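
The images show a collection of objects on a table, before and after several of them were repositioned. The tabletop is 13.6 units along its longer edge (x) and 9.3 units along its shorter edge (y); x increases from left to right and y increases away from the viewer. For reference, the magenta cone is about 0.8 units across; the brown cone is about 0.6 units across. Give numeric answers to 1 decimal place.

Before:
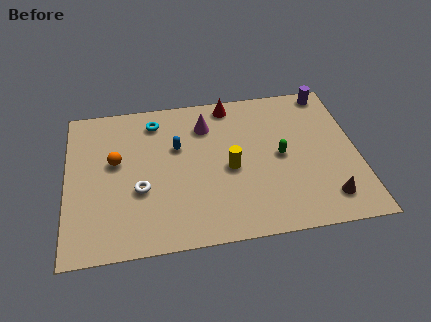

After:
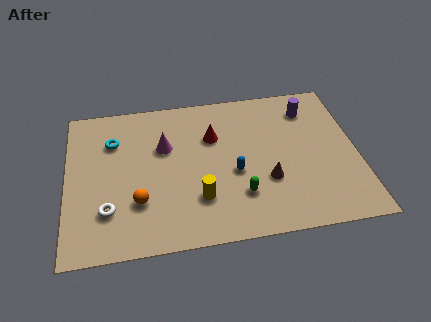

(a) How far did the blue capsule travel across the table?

3.3

From (5.2, 5.9) to (7.8, 3.9), the blue capsule covered √(2.6² + 2.0²) ≈ 3.3 units.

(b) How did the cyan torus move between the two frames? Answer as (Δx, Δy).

(-2.0, -1.0)

From the two frames, the cyan torus sits at roughly (4.2, 7.7) before and (2.2, 6.7) after.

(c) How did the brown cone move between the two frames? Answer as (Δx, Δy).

(-2.7, 1.5)

From the two frames, the brown cone sits at roughly (12.0, 1.7) before and (9.3, 3.2) after.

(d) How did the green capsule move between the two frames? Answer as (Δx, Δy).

(-2.0, -2.1)

From the two frames, the green capsule sits at roughly (10.0, 4.6) before and (8.0, 2.5) after.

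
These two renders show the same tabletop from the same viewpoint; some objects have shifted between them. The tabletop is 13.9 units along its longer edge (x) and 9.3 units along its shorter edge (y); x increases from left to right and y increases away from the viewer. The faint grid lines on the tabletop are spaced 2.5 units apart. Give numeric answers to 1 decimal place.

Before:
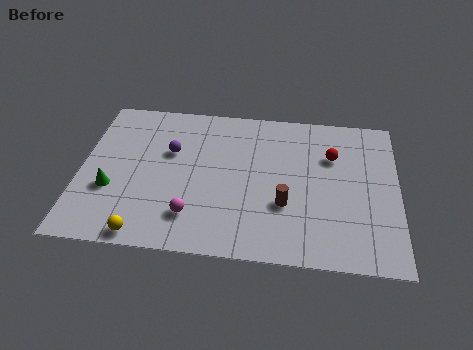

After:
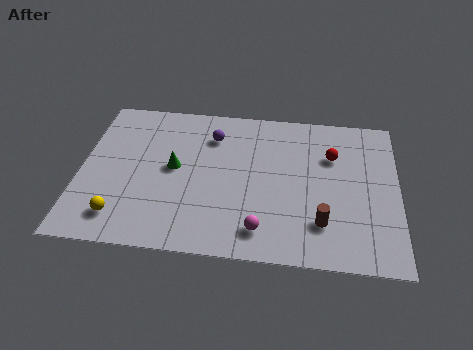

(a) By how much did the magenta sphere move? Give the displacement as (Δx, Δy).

(3.0, -0.5)

The magenta sphere started near (5.0, 2.1) and ended near (8.0, 1.6).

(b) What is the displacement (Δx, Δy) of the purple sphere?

(1.8, 1.2)

From the two frames, the purple sphere sits at roughly (3.9, 5.9) before and (5.7, 7.1) after.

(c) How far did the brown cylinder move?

1.8

The brown cylinder was near (9.0, 3.2) before and (10.6, 2.3) after, so it travelled √(1.6² + 0.9²) ≈ 1.8 units.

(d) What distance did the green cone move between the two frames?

3.1

From (1.4, 3.3) to (4.1, 4.9), the green cone covered √(2.7² + 1.6²) ≈ 3.1 units.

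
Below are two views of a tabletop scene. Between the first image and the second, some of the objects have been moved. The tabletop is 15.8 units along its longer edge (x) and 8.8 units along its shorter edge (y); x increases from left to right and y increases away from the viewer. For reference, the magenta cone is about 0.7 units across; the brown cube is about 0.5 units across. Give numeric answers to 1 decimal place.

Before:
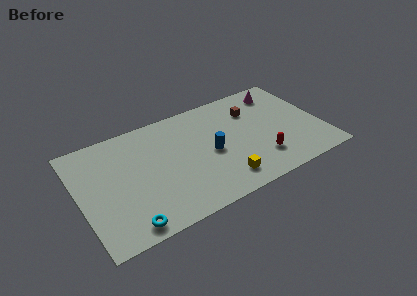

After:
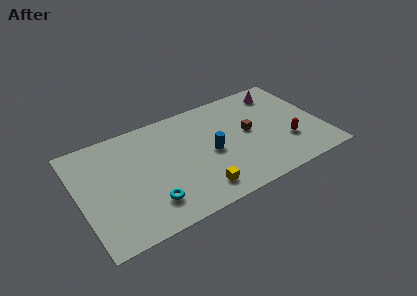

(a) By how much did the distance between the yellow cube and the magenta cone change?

+1.2

Before: roughly 7.4 units apart; after: 8.6. That's 1.2 units further apart.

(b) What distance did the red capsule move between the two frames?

2.0

The red capsule was near (11.5, 2.2) before and (13.4, 2.8) after, so it travelled √(1.9² + 0.6²) ≈ 2.0 units.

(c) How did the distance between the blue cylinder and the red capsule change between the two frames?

+1.5

The distance was about 3.6 in the first image and 5.1 in the second, so they moved 1.5 units further apart.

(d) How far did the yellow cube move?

1.6

The yellow cube moved from about (8.9, 1.6) to (7.3, 1.5), a distance of √(1.6² + 0.1²) ≈ 1.6.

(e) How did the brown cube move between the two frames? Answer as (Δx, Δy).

(-0.5, -1.7)

The brown cube started near (11.6, 6.4) and ended near (11.1, 4.7).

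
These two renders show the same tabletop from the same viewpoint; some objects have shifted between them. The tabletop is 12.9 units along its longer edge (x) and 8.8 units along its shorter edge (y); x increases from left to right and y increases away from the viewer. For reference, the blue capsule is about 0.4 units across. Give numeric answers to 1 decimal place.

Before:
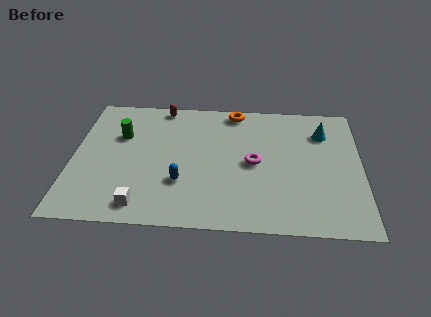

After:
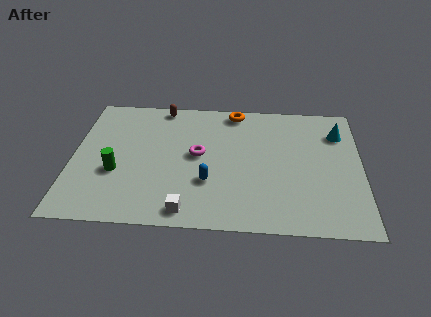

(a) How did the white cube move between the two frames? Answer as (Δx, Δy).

(2.0, -0.2)

The white cube started near (3.2, 1.2) and ended near (5.2, 1.0).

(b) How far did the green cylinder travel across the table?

2.5

The green cylinder moved from about (2.1, 5.8) to (2.0, 3.3), a distance of √(0.1² + 2.5²) ≈ 2.5.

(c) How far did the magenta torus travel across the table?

2.5

The magenta torus was near (8.1, 4.3) before and (5.6, 4.7) after, so it travelled √(2.5² + 0.4²) ≈ 2.5 units.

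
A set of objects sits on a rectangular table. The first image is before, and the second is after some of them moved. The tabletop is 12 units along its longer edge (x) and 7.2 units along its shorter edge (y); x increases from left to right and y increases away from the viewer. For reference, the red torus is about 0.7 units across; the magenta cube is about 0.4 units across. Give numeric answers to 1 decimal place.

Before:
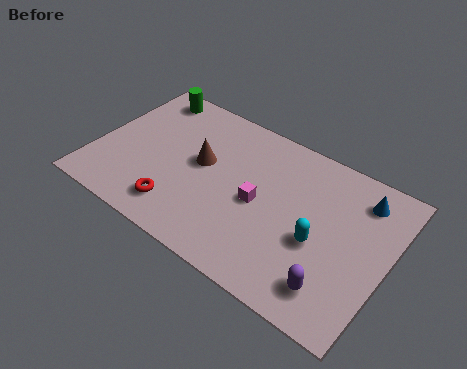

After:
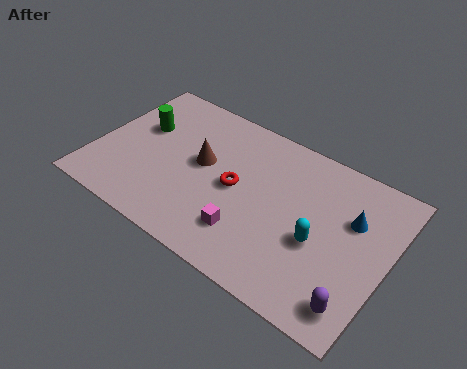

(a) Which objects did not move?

the brown cone and the cyan capsule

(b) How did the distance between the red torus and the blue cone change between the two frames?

-3.4

Before: roughly 8.1 units apart; after: 4.7. That's 3.4 units closer together.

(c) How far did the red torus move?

3.0

From (3.8, 1.4) to (5.8, 3.6), the red torus covered √(2.0² + 2.2²) ≈ 3.0 units.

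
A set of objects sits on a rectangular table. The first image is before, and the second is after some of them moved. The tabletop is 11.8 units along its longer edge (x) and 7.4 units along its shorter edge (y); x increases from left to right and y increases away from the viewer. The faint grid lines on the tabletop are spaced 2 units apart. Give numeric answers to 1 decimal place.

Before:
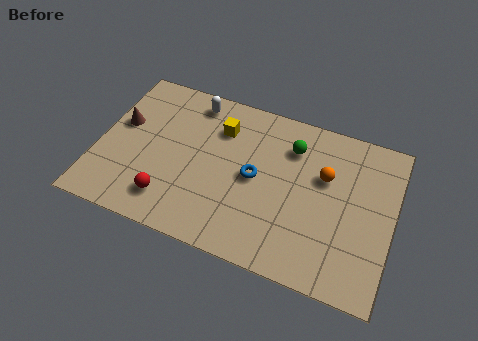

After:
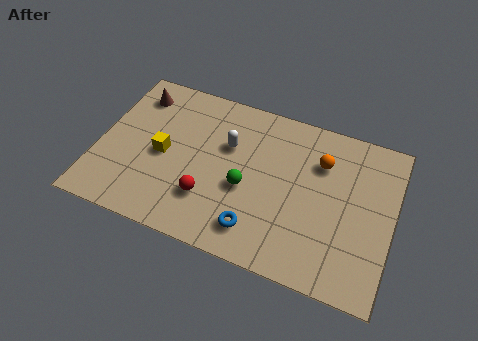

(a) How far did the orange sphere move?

0.6

The orange sphere moved from about (9.0, 4.7) to (8.8, 5.3), a distance of √(0.2² + 0.6²) ≈ 0.6.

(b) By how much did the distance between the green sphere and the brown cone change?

-1.3

The distance was about 6.9 in the first image and 5.6 in the second, so they moved 1.3 units closer together.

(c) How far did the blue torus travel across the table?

2.3

The blue torus was near (6.3, 3.7) before and (6.6, 1.4) after, so it travelled √(0.3² + 2.3²) ≈ 2.3 units.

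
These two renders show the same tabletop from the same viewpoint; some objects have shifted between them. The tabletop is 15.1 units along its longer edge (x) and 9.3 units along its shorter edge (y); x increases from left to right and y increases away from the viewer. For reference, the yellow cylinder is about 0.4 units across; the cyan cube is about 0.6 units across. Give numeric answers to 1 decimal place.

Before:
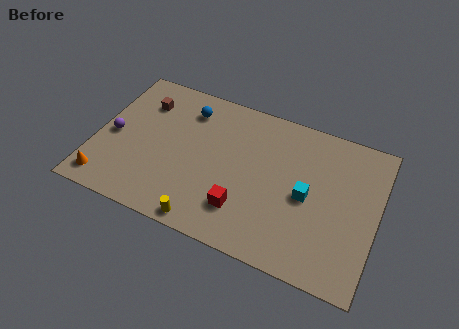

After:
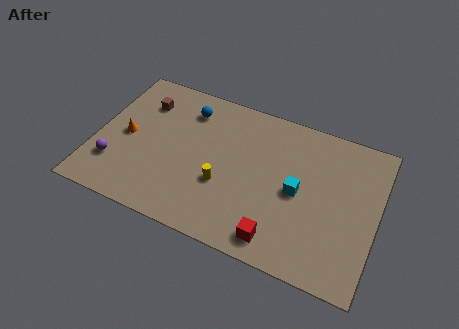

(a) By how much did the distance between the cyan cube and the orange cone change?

-1.6

They were about 10.9 units apart before and 9.3 after — 1.6 units closer together.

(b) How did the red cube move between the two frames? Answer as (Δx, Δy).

(2.0, -1.0)

From the two frames, the red cube sits at roughly (8.2, 2.3) before and (10.2, 1.3) after.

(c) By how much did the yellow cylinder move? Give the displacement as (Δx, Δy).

(0.6, 2.6)

The yellow cylinder was at about (6.4, 0.8) and moved to about (7.0, 3.4).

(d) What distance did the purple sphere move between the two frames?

1.8

From (0.9, 4.3) to (1.2, 2.5), the purple sphere covered √(0.3² + 1.8²) ≈ 1.8 units.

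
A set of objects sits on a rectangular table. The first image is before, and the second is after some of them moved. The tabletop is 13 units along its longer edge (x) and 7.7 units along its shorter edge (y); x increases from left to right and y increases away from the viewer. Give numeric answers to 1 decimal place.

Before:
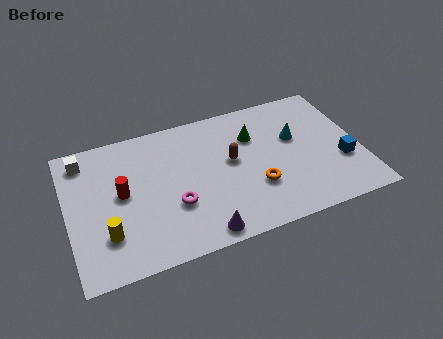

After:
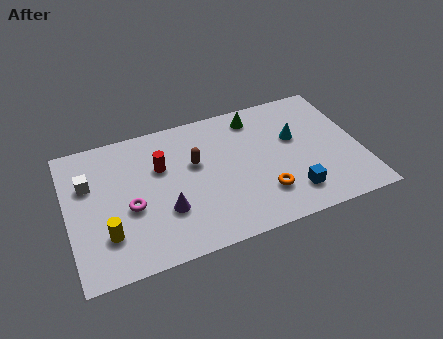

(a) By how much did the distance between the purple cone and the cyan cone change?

+0.4

Before: roughly 6.0 units apart; after: 6.4. That's 0.4 units further apart.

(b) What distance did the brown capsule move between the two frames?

1.6

The brown capsule moved from about (7.3, 4.3) to (5.7, 4.7), a distance of √(1.6² + 0.4²) ≈ 1.6.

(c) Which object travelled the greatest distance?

the blue cube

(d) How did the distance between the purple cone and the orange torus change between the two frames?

+1.2

The distance was about 3.1 in the first image and 4.3 in the second, so they moved 1.2 units further apart.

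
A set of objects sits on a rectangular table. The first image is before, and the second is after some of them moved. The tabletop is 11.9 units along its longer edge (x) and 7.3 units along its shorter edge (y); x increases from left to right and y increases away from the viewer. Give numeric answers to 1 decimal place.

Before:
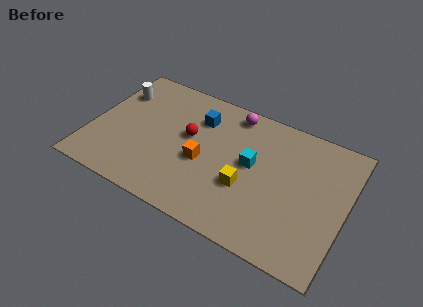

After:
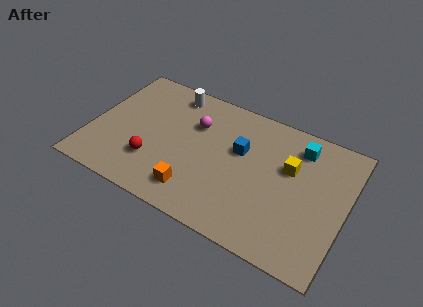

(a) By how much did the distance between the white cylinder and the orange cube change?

+0.3

The distance was about 4.9 in the first image and 5.2 in the second, so they moved 0.3 units further apart.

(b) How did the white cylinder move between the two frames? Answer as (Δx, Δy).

(2.5, 1.0)

From the two frames, the white cylinder sits at roughly (0.9, 5.3) before and (3.4, 6.3) after.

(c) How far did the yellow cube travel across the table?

2.6

The yellow cube was near (7.4, 2.7) before and (9.2, 4.6) after, so it travelled √(1.8² + 1.9²) ≈ 2.6 units.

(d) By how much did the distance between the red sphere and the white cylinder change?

+0.4

They were about 3.8 units apart before and 4.2 after — 0.4 units further apart.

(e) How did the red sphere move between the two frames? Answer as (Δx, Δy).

(-1.4, -2.1)

From the two frames, the red sphere sits at roughly (4.5, 4.2) before and (3.1, 2.1) after.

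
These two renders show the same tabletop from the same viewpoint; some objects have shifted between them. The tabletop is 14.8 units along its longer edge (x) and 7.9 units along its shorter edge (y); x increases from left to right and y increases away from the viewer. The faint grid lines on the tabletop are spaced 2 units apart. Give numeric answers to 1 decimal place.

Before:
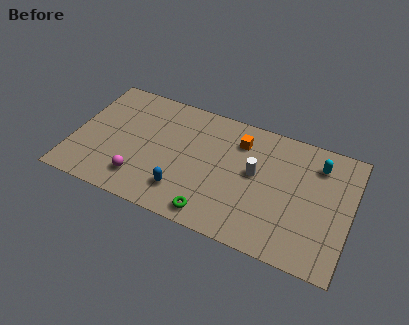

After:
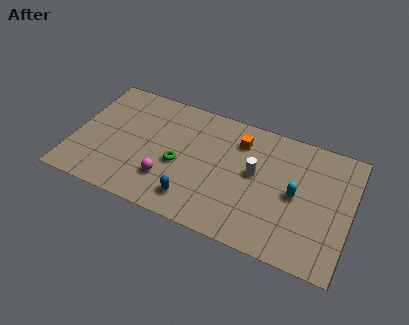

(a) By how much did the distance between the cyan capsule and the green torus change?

-1.1

They were about 7.3 units apart before and 6.2 after — 1.1 units closer together.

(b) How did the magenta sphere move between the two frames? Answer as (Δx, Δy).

(1.4, 0.5)

From the two frames, the magenta sphere sits at roughly (3.8, 1.7) before and (5.2, 2.2) after.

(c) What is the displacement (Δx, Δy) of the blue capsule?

(0.6, -0.3)

The blue capsule started near (6.1, 1.8) and ended near (6.7, 1.5).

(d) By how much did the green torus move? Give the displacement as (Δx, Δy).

(-2.1, 2.4)

The green torus started near (7.8, 1.0) and ended near (5.7, 3.4).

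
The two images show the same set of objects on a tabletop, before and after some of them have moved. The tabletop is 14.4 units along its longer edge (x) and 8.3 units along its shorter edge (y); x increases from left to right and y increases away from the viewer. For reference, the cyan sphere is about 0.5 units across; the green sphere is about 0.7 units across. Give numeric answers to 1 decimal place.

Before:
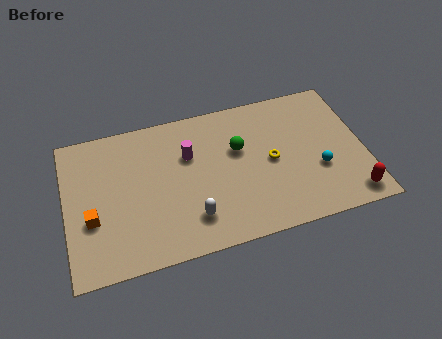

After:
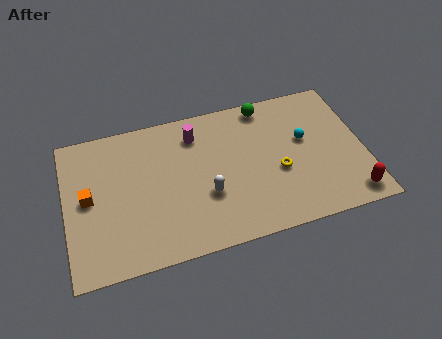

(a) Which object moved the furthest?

the green sphere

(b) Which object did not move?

the red capsule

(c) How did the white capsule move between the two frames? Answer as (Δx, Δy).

(0.8, 1.1)

From the two frames, the white capsule sits at roughly (5.9, 1.9) before and (6.7, 3.0) after.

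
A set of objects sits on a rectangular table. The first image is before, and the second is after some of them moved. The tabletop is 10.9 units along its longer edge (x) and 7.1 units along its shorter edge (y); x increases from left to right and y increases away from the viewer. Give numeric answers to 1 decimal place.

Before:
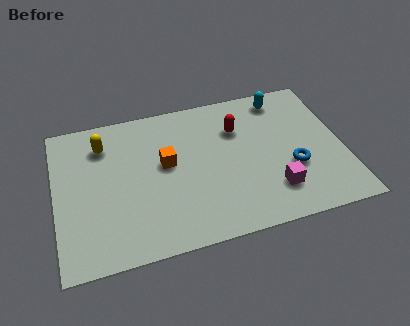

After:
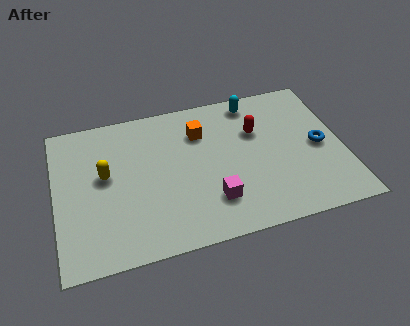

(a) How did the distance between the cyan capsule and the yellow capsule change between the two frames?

-0.7

They were about 6.9 units apart before and 6.2 after — 0.7 units closer together.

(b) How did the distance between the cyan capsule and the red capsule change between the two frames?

-0.6

The distance was about 2.1 in the first image and 1.5 in the second, so they moved 0.6 units closer together.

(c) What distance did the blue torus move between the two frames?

1.4

From (8.9, 2.6) to (10.0, 3.4), the blue torus covered √(1.1² + 0.8²) ≈ 1.4 units.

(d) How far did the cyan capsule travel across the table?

1.1

The cyan capsule moved from about (8.8, 6.1) to (7.7, 6.2), a distance of √(1.1² + 0.1²) ≈ 1.1.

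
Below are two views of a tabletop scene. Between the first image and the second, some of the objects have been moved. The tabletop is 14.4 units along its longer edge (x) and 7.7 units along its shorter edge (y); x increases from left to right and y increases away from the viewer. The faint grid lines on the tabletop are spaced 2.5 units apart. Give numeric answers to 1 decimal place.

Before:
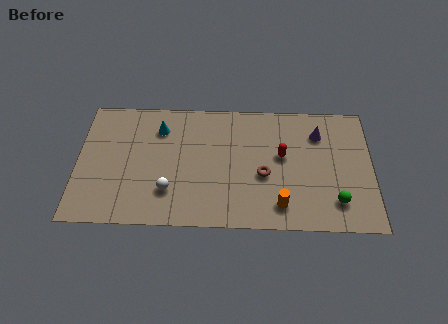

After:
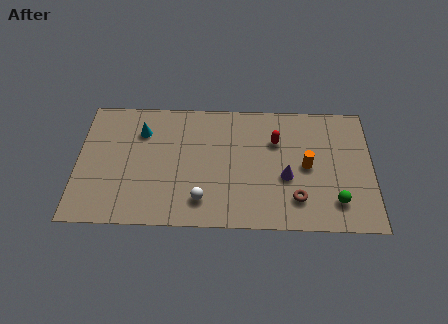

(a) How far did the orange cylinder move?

2.7

From (9.9, 1.4) to (11.2, 3.8), the orange cylinder covered √(1.3² + 2.4²) ≈ 2.7 units.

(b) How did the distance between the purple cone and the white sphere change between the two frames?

-3.8

They were about 8.2 units apart before and 4.4 after — 3.8 units closer together.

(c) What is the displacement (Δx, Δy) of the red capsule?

(-0.3, 0.9)

The red capsule started near (10.0, 4.4) and ended near (9.7, 5.3).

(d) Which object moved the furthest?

the purple cone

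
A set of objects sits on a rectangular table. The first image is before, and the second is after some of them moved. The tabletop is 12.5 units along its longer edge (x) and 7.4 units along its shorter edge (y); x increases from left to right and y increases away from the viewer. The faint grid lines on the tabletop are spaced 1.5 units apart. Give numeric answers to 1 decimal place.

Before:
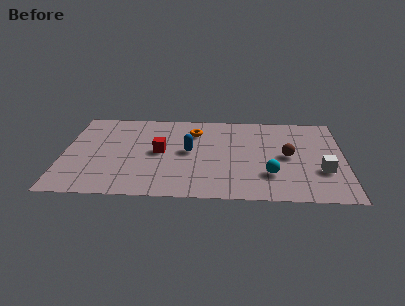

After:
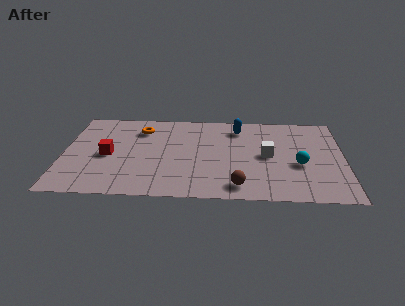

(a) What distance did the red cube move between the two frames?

2.3

From (4.3, 3.8) to (2.0, 3.4), the red cube covered √(2.3² + 0.4²) ≈ 2.3 units.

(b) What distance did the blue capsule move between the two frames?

3.0

The blue capsule moved from about (5.6, 3.9) to (7.8, 6.0), a distance of √(2.2² + 2.1²) ≈ 3.0.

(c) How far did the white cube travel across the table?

2.7

The white cube moved from about (11.5, 2.5) to (9.1, 3.7), a distance of √(2.4² + 1.2²) ≈ 2.7.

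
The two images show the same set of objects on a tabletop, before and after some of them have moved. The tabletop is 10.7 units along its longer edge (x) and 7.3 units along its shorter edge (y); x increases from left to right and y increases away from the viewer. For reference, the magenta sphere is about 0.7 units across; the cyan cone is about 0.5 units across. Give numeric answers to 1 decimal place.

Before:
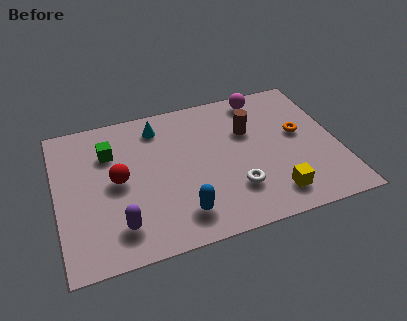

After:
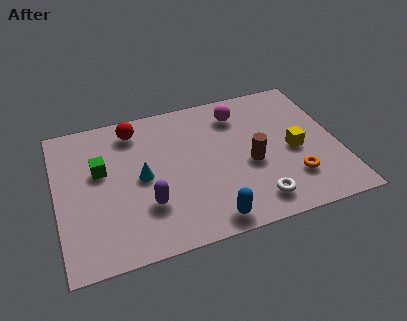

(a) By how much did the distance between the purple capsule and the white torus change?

-0.3

The distance was about 4.4 in the first image and 4.1 in the second, so they moved 0.3 units closer together.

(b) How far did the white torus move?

1.1

The white torus was near (6.6, 2.0) before and (7.3, 1.2) after, so it travelled √(0.7² + 0.8²) ≈ 1.1 units.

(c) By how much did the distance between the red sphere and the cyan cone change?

-0.4

The distance was about 2.9 in the first image and 2.5 in the second, so they moved 0.4 units closer together.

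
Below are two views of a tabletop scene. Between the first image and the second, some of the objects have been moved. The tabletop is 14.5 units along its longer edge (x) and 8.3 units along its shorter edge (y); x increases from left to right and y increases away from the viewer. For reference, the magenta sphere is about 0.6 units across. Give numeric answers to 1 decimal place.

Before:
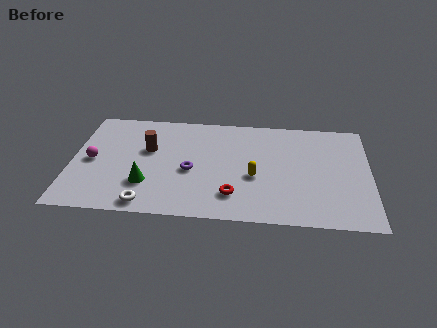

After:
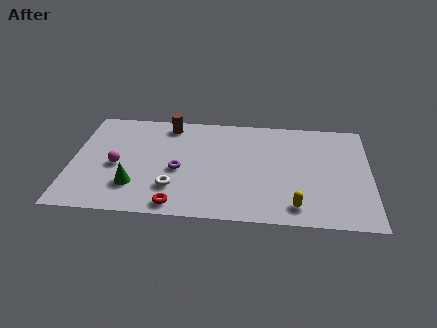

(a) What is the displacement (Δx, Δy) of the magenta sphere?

(1.2, -0.3)

The magenta sphere was at about (1.0, 4.0) and moved to about (2.2, 3.7).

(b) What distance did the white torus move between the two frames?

1.8

From (3.8, 0.9) to (5.0, 2.2), the white torus covered √(1.2² + 1.3²) ≈ 1.8 units.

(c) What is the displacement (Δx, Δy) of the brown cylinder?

(0.9, 2.1)

From the two frames, the brown cylinder sits at roughly (3.7, 5.1) before and (4.6, 7.2) after.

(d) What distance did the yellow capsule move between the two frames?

2.9

The yellow capsule was near (8.9, 3.4) before and (10.9, 1.3) after, so it travelled √(2.0² + 2.1²) ≈ 2.9 units.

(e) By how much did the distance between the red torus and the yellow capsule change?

+3.9

Before: roughly 1.8 units apart; after: 5.7. That's 3.9 units further apart.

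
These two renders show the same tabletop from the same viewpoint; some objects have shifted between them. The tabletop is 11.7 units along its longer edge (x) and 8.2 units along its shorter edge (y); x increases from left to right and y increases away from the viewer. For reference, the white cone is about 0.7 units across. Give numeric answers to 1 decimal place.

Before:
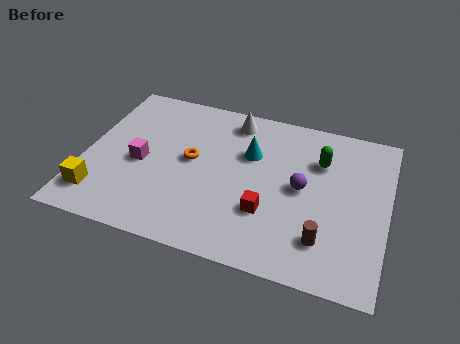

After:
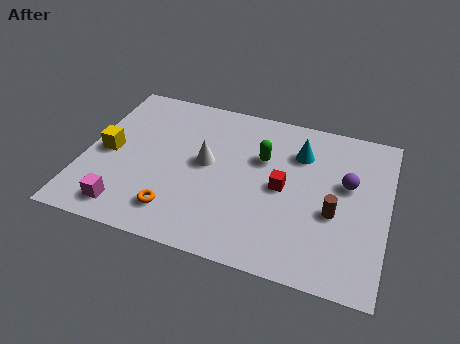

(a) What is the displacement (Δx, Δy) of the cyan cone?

(1.9, 0.6)

The cyan cone started near (6.3, 5.4) and ended near (8.2, 6.0).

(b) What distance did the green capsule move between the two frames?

2.3

The green capsule was near (9.0, 5.8) before and (6.8, 5.3) after, so it travelled √(2.2² + 0.5²) ≈ 2.3 units.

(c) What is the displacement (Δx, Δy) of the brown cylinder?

(0.3, 1.4)

From the two frames, the brown cylinder sits at roughly (9.4, 1.9) before and (9.7, 3.3) after.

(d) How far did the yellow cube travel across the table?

2.3

From (0.8, 1.6) to (0.9, 3.9), the yellow cube covered √(0.1² + 2.3²) ≈ 2.3 units.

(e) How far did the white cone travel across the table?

2.7

From (5.5, 7.0) to (4.7, 4.4), the white cone covered √(0.8² + 2.6²) ≈ 2.7 units.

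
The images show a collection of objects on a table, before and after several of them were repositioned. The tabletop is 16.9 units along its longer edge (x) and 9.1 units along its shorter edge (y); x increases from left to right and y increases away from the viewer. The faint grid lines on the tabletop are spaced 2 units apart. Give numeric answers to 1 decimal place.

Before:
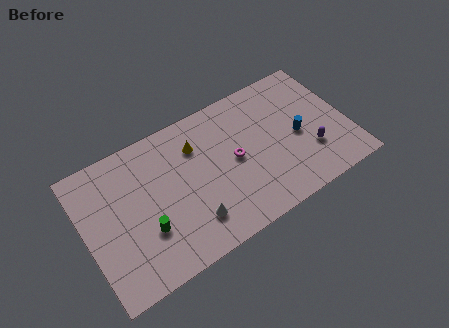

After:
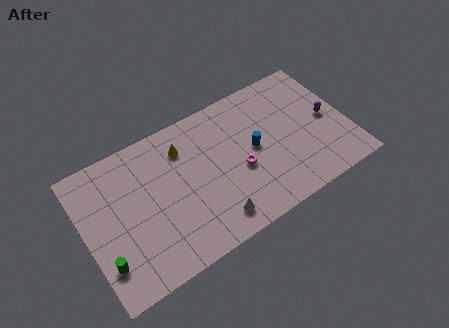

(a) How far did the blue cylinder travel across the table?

2.8

From (13.7, 4.2) to (10.9, 4.7), the blue cylinder covered √(2.8² + 0.5²) ≈ 2.8 units.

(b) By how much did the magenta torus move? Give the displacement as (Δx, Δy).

(0.2, -0.8)

The magenta torus started near (9.6, 4.6) and ended near (9.8, 3.8).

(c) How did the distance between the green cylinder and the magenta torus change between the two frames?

+2.8

The distance was about 6.2 in the first image and 9.0 in the second, so they moved 2.8 units further apart.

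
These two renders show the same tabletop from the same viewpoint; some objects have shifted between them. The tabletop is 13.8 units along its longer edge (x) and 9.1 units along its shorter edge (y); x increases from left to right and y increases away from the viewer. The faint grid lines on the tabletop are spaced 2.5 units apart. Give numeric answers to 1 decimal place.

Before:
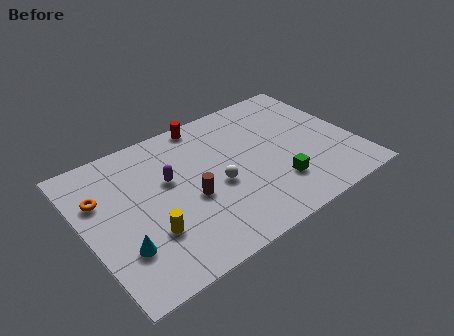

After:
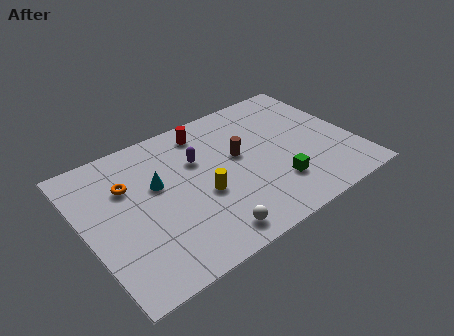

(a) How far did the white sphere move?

2.9

The white sphere moved from about (6.6, 3.9) to (5.6, 1.2), a distance of √(1.0² + 2.7²) ≈ 2.9.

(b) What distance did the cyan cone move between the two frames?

3.7

From (1.5, 2.6) to (3.8, 5.5), the cyan cone covered √(2.3² + 2.9²) ≈ 3.7 units.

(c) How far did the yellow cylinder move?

3.0

From (2.9, 2.8) to (5.8, 3.7), the yellow cylinder covered √(2.9² + 0.9²) ≈ 3.0 units.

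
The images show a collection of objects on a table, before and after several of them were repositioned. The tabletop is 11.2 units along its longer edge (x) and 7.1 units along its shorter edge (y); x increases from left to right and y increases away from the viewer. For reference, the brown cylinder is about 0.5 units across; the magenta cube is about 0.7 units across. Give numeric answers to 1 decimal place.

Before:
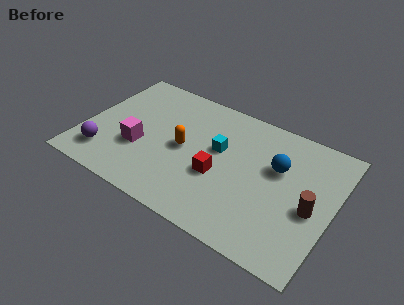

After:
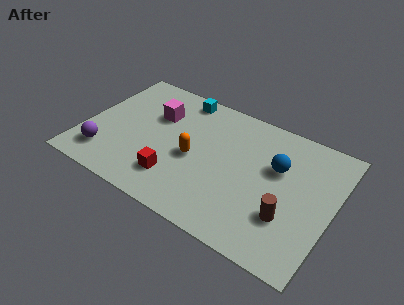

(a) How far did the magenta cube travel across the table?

2.2

From (2.6, 2.6) to (3.0, 4.8), the magenta cube covered √(0.4² + 2.2²) ≈ 2.2 units.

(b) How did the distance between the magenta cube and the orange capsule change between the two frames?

+0.5

The distance was about 2.1 in the first image and 2.6 in the second, so they moved 0.5 units further apart.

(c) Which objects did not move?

the purple sphere and the blue sphere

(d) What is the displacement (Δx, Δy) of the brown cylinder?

(-0.9, -0.9)

The brown cylinder was at about (10.3, 3.1) and moved to about (9.4, 2.2).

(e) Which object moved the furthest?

the cyan cube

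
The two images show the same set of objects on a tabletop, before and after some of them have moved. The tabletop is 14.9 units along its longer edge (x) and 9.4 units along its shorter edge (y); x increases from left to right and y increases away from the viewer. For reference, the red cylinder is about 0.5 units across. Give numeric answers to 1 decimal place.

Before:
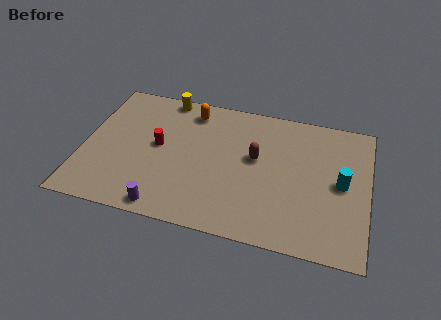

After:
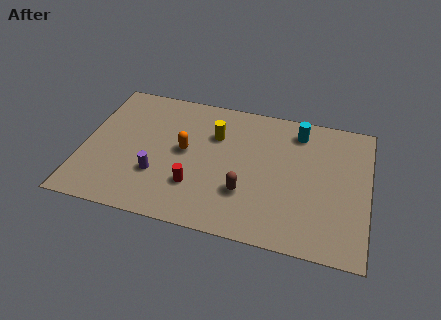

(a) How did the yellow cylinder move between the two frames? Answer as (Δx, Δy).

(2.8, -2.1)

The yellow cylinder was at about (4.0, 8.6) and moved to about (6.8, 6.5).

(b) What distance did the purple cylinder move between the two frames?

2.2

From (4.6, 0.9) to (4.0, 3.0), the purple cylinder covered √(0.6² + 2.1²) ≈ 2.2 units.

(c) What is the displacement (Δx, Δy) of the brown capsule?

(-0.4, -2.5)

The brown capsule started near (9.0, 5.4) and ended near (8.6, 2.9).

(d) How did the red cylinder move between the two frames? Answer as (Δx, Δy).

(2.1, -2.3)

From the two frames, the red cylinder sits at roughly (3.9, 5.0) before and (6.0, 2.7) after.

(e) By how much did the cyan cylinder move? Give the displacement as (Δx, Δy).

(-2.4, 3.1)

The cyan cylinder started near (13.5, 4.7) and ended near (11.1, 7.8).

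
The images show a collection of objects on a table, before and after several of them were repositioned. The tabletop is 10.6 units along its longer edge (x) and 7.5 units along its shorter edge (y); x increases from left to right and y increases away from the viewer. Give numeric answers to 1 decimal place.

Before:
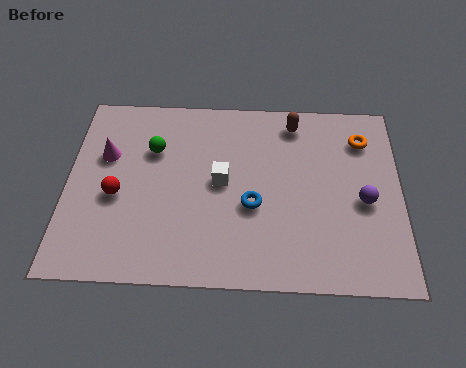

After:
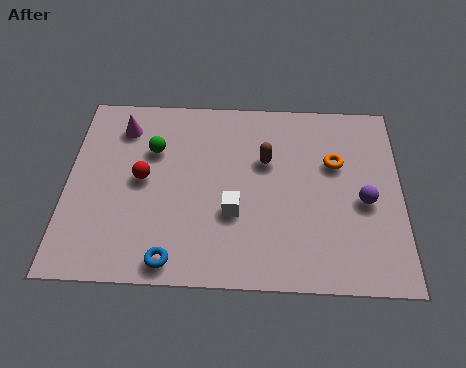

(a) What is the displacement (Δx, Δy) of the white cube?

(0.4, -1.2)

The white cube started near (4.9, 3.9) and ended near (5.3, 2.7).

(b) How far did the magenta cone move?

1.3

The magenta cone was near (1.2, 4.8) before and (1.7, 6.0) after, so it travelled √(0.5² + 1.2²) ≈ 1.3 units.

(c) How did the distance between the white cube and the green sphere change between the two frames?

+1.0

The distance was about 2.5 in the first image and 3.5 in the second, so they moved 1.0 units further apart.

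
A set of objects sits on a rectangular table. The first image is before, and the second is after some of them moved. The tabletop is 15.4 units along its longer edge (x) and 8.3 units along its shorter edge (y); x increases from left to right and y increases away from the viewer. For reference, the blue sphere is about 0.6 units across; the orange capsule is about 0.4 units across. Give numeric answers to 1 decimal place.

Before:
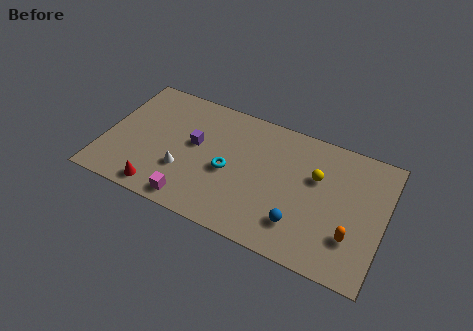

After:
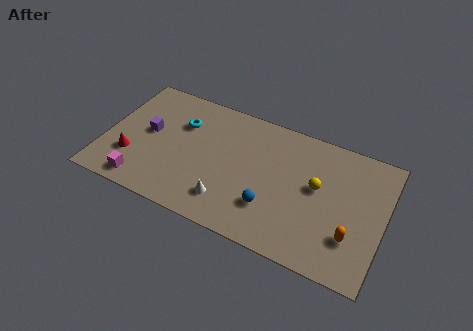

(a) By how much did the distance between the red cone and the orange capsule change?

+1.7

The distance was about 10.5 in the first image and 12.2 in the second, so they moved 1.7 units further apart.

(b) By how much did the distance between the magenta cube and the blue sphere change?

+1.2

The distance was about 5.9 in the first image and 7.1 in the second, so they moved 1.2 units further apart.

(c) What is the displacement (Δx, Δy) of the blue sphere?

(-1.6, 0.4)

The blue sphere was at about (11.0, 2.0) and moved to about (9.4, 2.4).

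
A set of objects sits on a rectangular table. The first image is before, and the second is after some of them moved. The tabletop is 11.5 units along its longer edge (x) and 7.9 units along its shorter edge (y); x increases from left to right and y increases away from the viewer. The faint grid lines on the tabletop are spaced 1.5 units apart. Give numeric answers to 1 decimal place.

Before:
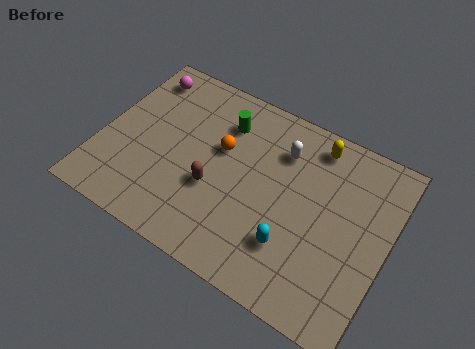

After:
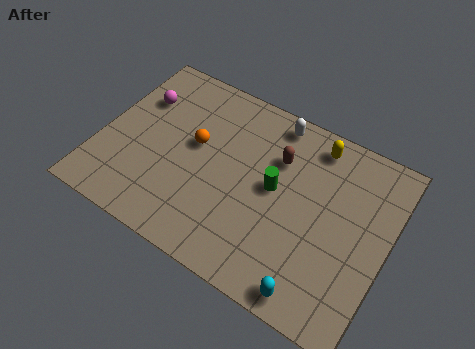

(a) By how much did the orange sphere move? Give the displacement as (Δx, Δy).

(-1.0, -0.3)

The orange sphere was at about (4.7, 4.8) and moved to about (3.7, 4.5).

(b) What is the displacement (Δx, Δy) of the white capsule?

(-0.5, 1.1)

The white capsule started near (7.0, 5.9) and ended near (6.5, 7.0).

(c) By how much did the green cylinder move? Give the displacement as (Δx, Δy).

(2.4, -1.8)

From the two frames, the green cylinder sits at roughly (4.6, 6.0) before and (7.0, 4.2) after.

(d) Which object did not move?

the yellow capsule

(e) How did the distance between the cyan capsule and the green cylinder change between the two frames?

-1.1

Before: roughly 5.1 units apart; after: 4.0. That's 1.1 units closer together.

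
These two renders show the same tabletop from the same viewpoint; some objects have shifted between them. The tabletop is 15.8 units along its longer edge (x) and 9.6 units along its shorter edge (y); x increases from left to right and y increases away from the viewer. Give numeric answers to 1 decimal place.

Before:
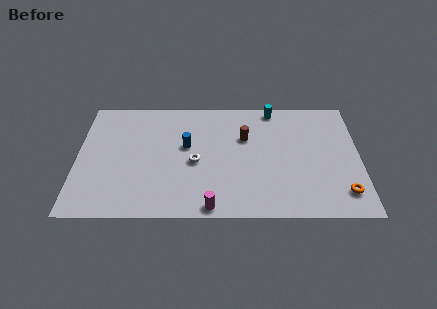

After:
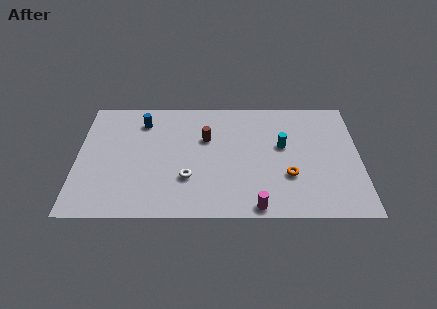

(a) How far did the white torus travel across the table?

1.4

The white torus was near (6.6, 4.3) before and (6.2, 3.0) after, so it travelled √(0.4² + 1.3²) ≈ 1.4 units.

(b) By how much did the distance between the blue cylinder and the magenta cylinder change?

+4.3

Before: roughly 5.0 units apart; after: 9.3. That's 4.3 units further apart.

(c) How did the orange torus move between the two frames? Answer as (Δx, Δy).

(-3.0, 1.3)

The orange torus started near (14.8, 1.9) and ended near (11.8, 3.2).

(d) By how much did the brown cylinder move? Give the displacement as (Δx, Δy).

(-2.2, -0.1)

The brown cylinder started near (9.4, 6.3) and ended near (7.2, 6.2).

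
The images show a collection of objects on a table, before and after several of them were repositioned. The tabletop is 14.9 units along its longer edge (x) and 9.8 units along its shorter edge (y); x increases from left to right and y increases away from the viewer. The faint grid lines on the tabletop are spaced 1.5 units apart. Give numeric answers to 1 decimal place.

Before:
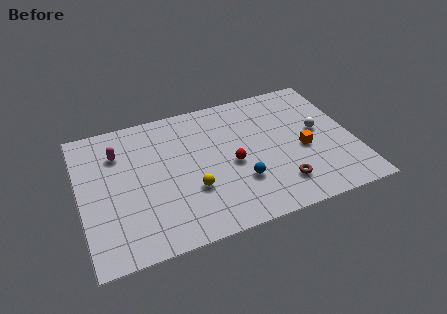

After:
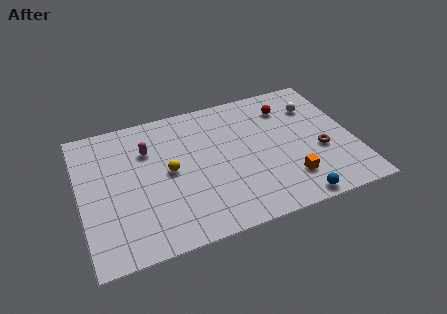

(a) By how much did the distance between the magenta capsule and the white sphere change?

-1.8

Before: roughly 11.1 units apart; after: 9.3. That's 1.8 units closer together.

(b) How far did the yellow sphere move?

2.0

From (5.9, 3.3) to (4.8, 5.0), the yellow sphere covered √(1.1² + 1.7²) ≈ 2.0 units.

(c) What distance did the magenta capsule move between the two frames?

1.6

The magenta capsule was near (2.2, 7.2) before and (3.8, 6.9) after, so it travelled √(1.6² + 0.3²) ≈ 1.6 units.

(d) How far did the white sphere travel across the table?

1.9

The white sphere was near (13.1, 5.3) before and (13.1, 7.2) after, so it travelled √(0.0² + 1.9²) ≈ 1.9 units.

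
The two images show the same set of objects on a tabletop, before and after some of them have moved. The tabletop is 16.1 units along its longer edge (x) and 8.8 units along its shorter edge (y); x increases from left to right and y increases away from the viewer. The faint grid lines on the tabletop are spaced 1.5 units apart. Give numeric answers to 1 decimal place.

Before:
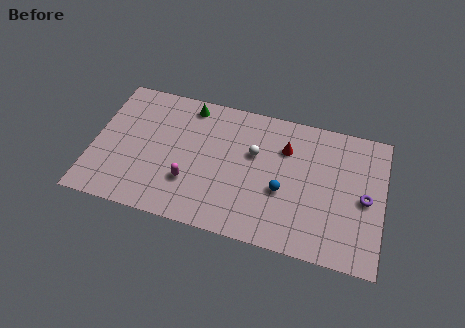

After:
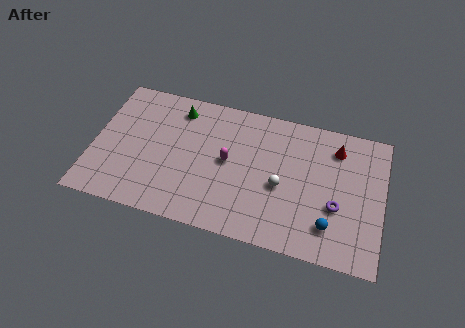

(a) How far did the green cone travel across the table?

0.7

The green cone moved from about (5.1, 7.7) to (4.5, 7.3), a distance of √(0.6² + 0.4²) ≈ 0.7.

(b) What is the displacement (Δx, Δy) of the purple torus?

(-1.5, -0.9)

From the two frames, the purple torus sits at roughly (15.1, 4.2) before and (13.6, 3.3) after.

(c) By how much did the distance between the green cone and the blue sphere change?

+3.4

Before: roughly 6.9 units apart; after: 10.3. That's 3.4 units further apart.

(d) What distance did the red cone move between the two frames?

2.9

From (10.6, 6.3) to (13.4, 7.0), the red cone covered √(2.8² + 0.7²) ≈ 2.9 units.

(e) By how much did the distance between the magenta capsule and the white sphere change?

-1.3

The distance was about 4.4 in the first image and 3.1 in the second, so they moved 1.3 units closer together.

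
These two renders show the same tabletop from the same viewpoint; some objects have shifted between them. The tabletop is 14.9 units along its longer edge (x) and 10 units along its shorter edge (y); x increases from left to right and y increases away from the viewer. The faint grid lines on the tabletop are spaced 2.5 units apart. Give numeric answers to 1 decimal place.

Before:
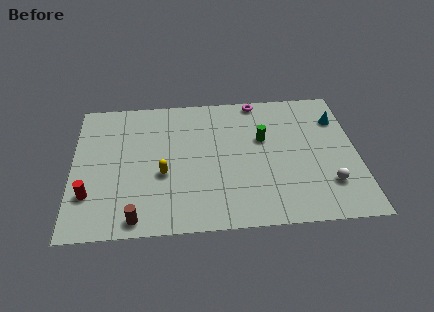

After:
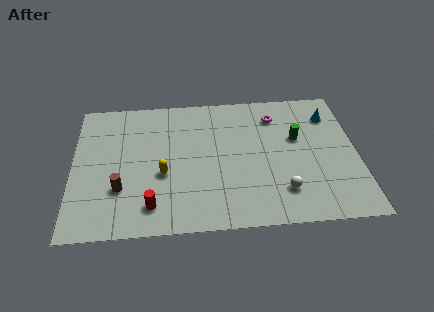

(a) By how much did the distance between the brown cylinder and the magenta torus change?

-1.0

Before: roughly 10.5 units apart; after: 9.5. That's 1.0 units closer together.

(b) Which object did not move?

the yellow capsule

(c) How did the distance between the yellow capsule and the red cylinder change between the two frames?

-1.7

Before: roughly 4.0 units apart; after: 2.3. That's 1.7 units closer together.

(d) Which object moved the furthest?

the red cylinder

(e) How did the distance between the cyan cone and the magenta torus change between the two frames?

-1.7

Before: roughly 4.6 units apart; after: 2.9. That's 1.7 units closer together.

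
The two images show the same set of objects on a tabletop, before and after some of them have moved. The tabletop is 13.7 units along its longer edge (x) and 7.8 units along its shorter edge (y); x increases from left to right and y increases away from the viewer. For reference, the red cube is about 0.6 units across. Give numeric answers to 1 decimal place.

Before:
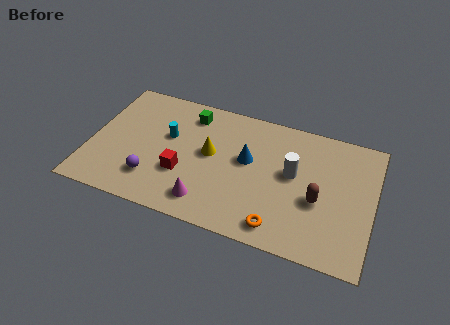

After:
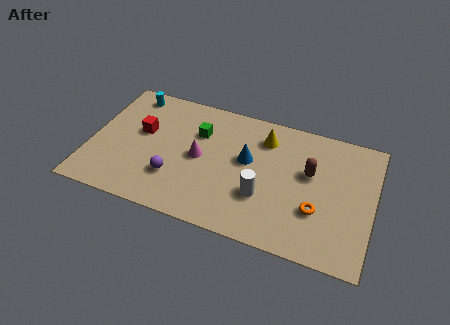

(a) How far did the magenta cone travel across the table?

2.6

The magenta cone was near (5.9, 1.4) before and (5.3, 3.9) after, so it travelled √(0.6² + 2.5²) ≈ 2.6 units.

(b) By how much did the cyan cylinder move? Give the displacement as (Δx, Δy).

(-2.1, 2.1)

From the two frames, the cyan cylinder sits at roughly (3.7, 4.7) before and (1.6, 6.8) after.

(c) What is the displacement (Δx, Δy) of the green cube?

(0.5, -1.0)

The green cube was at about (4.6, 6.4) and moved to about (5.1, 5.4).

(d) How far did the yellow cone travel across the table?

3.1

The yellow cone was near (5.8, 4.3) before and (8.3, 6.1) after, so it travelled √(2.5² + 1.8²) ≈ 3.1 units.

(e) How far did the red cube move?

2.9

The red cube was near (4.6, 2.7) before and (2.4, 4.6) after, so it travelled √(2.2² + 1.9²) ≈ 2.9 units.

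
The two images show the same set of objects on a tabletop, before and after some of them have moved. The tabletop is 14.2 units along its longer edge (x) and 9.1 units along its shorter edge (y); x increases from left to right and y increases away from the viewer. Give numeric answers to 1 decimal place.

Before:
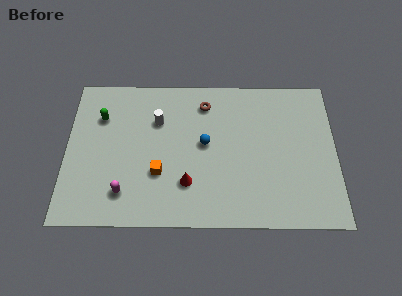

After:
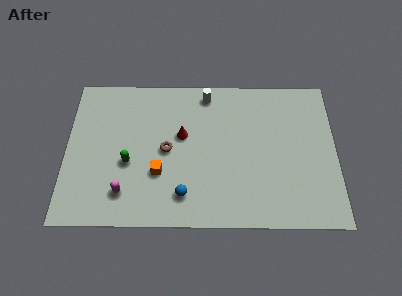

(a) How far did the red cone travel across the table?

2.9

From (6.4, 2.5) to (6.1, 5.4), the red cone covered √(0.3² + 2.9²) ≈ 2.9 units.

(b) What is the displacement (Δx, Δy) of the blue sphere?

(-1.1, -3.1)

From the two frames, the blue sphere sits at roughly (7.3, 4.9) before and (6.2, 1.8) after.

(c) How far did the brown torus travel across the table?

3.5

The brown torus moved from about (7.3, 7.4) to (5.3, 4.5), a distance of √(2.0² + 2.9²) ≈ 3.5.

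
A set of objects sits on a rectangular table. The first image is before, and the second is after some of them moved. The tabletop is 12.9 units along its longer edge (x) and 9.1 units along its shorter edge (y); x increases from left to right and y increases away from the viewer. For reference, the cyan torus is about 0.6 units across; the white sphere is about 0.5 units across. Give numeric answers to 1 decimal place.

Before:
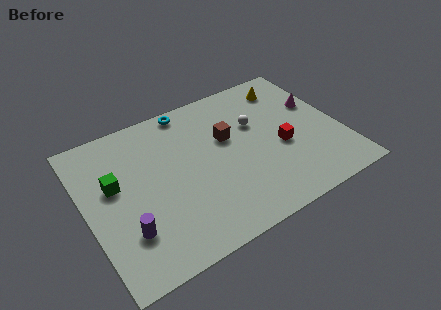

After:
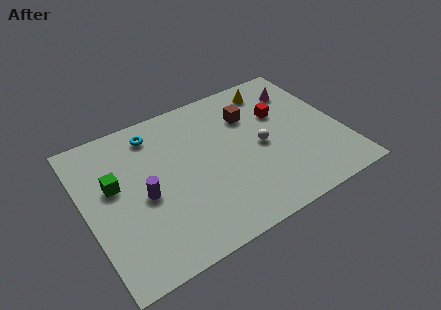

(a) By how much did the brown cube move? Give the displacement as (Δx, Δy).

(1.3, 0.9)

From the two frames, the brown cube sits at roughly (7.3, 5.6) before and (8.6, 6.5) after.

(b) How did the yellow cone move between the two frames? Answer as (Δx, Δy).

(-0.8, 0.2)

From the two frames, the yellow cone sits at roughly (10.8, 7.5) before and (10.0, 7.7) after.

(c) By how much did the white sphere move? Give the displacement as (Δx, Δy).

(0.0, -1.5)

The white sphere was at about (8.8, 5.8) and moved to about (8.8, 4.3).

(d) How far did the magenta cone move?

1.5

From (12.0, 5.7) to (11.3, 7.0), the magenta cone covered √(0.7² + 1.3²) ≈ 1.5 units.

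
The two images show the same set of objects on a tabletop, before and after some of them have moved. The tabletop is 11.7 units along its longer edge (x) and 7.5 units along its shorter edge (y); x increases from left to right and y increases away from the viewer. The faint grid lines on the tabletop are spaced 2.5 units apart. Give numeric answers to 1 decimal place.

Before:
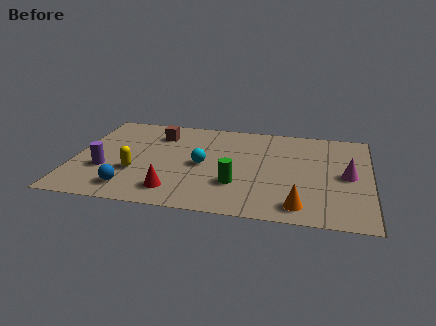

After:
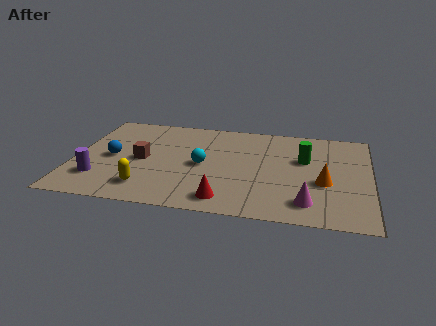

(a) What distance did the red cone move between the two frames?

2.0

From (4.1, 1.4) to (6.1, 1.1), the red cone covered √(2.0² + 0.3²) ≈ 2.0 units.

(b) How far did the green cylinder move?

3.5

The green cylinder was near (6.5, 2.3) before and (9.1, 4.7) after, so it travelled √(2.6² + 2.4²) ≈ 3.5 units.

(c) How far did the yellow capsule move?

1.2

From (2.5, 2.6) to (3.0, 1.5), the yellow capsule covered √(0.5² + 1.1²) ≈ 1.2 units.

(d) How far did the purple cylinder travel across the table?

0.7

The purple cylinder was near (1.3, 2.6) before and (1.1, 1.9) after, so it travelled √(0.2² + 0.7²) ≈ 0.7 units.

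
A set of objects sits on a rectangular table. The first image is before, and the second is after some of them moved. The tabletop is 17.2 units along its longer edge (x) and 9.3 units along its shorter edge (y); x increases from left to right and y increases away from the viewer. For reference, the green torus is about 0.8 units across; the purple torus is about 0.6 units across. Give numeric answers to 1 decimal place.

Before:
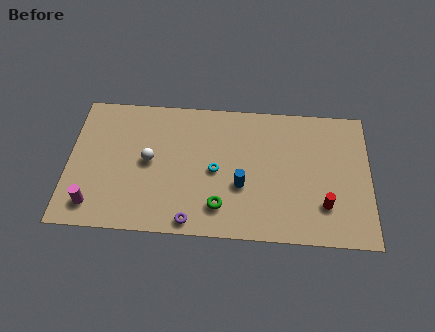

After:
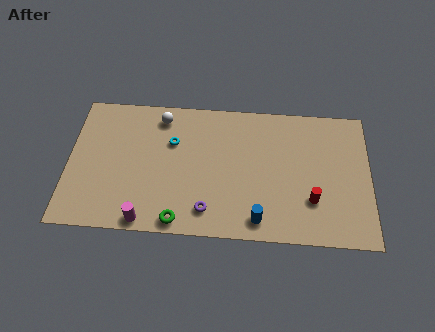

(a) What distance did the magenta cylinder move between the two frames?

3.1

The magenta cylinder moved from about (1.5, 1.6) to (4.5, 0.8), a distance of √(3.0² + 0.8²) ≈ 3.1.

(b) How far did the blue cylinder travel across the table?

2.4

The blue cylinder moved from about (9.9, 3.5) to (10.9, 1.3), a distance of √(1.0² + 2.2²) ≈ 2.4.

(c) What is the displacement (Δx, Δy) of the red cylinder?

(-0.7, 0.3)

The red cylinder started near (14.6, 2.5) and ended near (13.9, 2.8).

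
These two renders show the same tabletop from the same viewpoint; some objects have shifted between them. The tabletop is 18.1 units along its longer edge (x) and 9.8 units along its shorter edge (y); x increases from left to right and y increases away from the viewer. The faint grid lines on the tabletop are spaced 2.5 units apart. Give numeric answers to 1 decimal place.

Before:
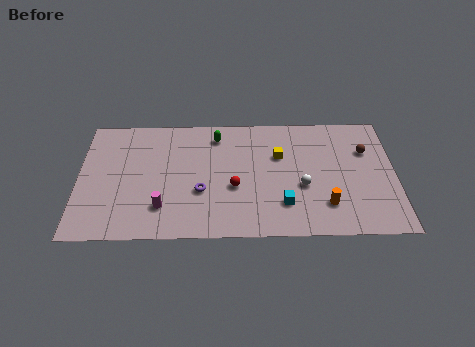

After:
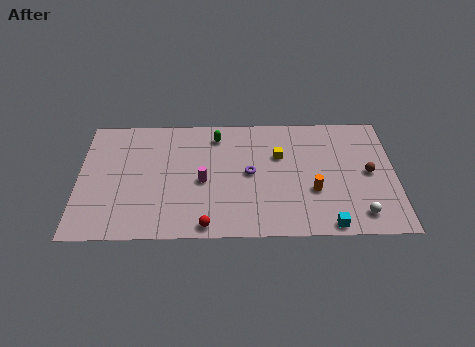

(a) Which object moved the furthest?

the white sphere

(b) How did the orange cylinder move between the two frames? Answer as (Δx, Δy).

(-0.7, 1.1)

The orange cylinder was at about (14.1, 2.4) and moved to about (13.4, 3.5).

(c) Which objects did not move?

the yellow cube and the green capsule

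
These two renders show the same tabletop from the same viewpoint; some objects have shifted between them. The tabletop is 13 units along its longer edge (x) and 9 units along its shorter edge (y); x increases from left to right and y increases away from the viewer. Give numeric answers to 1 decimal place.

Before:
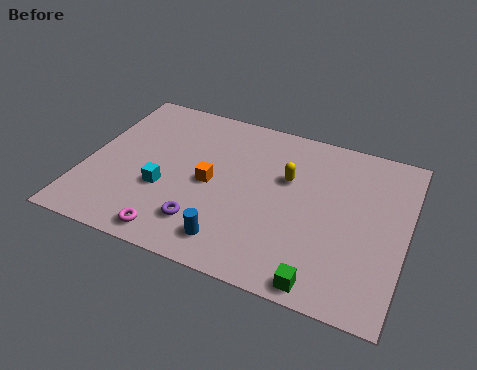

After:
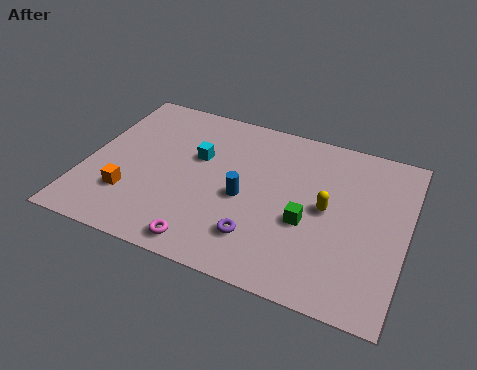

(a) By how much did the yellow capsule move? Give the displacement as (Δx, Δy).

(1.7, -1.1)

The yellow capsule started near (8.1, 5.7) and ended near (9.8, 4.6).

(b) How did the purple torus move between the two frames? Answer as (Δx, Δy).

(2.2, 0.1)

The purple torus was at about (5.1, 2.0) and moved to about (7.3, 2.1).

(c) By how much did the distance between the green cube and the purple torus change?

-2.7

They were about 5.0 units apart before and 2.3 after — 2.7 units closer together.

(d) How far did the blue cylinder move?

2.5

From (6.3, 1.5) to (6.5, 4.0), the blue cylinder covered √(0.2² + 2.5²) ≈ 2.5 units.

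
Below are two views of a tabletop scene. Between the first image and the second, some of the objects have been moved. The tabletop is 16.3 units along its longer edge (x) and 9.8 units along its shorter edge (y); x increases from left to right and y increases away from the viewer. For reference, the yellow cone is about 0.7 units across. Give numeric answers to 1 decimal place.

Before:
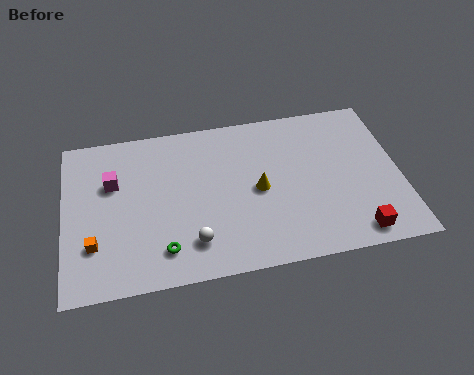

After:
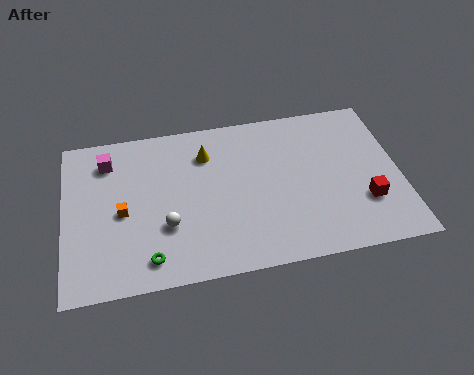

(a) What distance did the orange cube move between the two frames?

2.2

The orange cube was near (1.4, 2.8) before and (2.8, 4.5) after, so it travelled √(1.4² + 1.7²) ≈ 2.2 units.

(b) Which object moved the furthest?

the yellow cone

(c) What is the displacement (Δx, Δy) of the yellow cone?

(-2.4, 2.7)

The yellow cone was at about (9.4, 4.7) and moved to about (7.0, 7.4).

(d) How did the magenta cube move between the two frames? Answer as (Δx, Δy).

(-0.2, 1.4)

The magenta cube was at about (2.4, 6.4) and moved to about (2.2, 7.8).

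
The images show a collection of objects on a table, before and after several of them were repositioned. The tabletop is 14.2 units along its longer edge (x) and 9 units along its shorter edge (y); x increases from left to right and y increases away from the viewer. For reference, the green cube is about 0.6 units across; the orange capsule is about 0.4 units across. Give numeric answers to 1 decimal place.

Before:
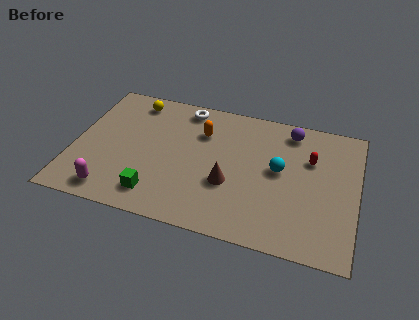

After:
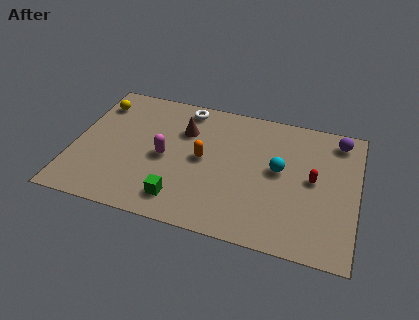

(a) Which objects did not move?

the cyan sphere and the white torus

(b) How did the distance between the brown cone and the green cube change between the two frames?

+0.8

They were about 3.9 units apart before and 4.7 after — 0.8 units further apart.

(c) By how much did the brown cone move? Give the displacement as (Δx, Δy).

(-2.5, 3.0)

The brown cone was at about (7.9, 3.3) and moved to about (5.4, 6.3).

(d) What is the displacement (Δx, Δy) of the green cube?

(1.2, 0.0)

The green cube started near (4.4, 1.6) and ended near (5.6, 1.6).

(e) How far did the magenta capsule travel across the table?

3.8

From (2.2, 1.2) to (4.6, 4.2), the magenta capsule covered √(2.4² + 3.0²) ≈ 3.8 units.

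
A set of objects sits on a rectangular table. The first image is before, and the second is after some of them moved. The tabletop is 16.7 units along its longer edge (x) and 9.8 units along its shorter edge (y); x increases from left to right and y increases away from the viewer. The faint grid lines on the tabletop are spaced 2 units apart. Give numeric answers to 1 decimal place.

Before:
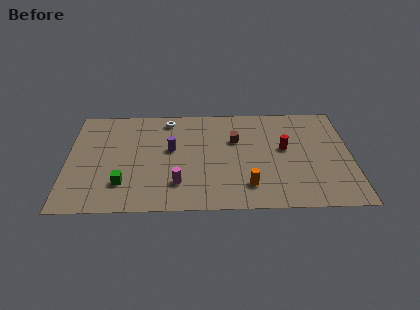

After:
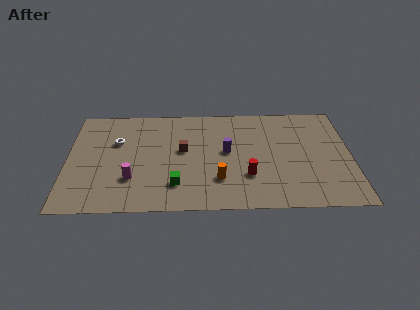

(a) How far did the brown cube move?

3.2

The brown cube moved from about (9.9, 6.4) to (6.8, 5.5), a distance of √(3.1² + 0.9²) ≈ 3.2.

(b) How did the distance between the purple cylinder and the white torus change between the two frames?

+3.7

The distance was about 2.9 in the first image and 6.6 in the second, so they moved 3.7 units further apart.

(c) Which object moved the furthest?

the white torus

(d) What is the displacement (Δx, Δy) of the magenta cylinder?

(-2.7, 0.5)

The magenta cylinder was at about (6.5, 2.4) and moved to about (3.8, 2.9).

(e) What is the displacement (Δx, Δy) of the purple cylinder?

(3.3, -0.3)

The purple cylinder was at about (6.1, 5.6) and moved to about (9.4, 5.3).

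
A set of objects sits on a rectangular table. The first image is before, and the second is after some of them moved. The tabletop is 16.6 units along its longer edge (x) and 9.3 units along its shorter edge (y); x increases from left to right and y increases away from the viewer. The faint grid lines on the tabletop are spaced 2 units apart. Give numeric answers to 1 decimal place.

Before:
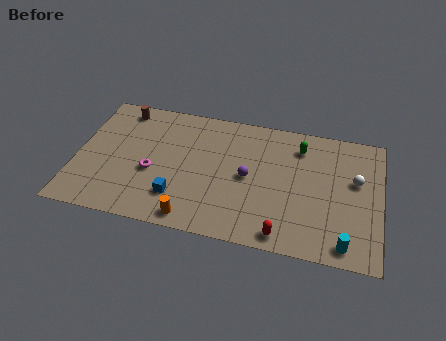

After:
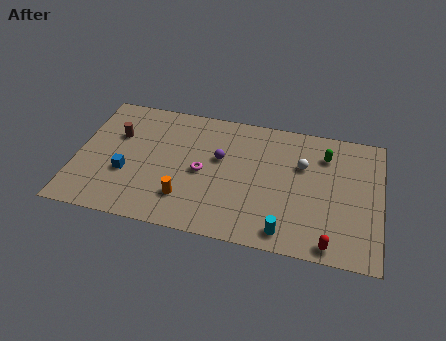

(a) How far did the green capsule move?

1.4

From (12.1, 7.4) to (13.5, 7.1), the green capsule covered √(1.4² + 0.3²) ≈ 1.4 units.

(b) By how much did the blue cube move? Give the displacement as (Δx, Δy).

(-2.9, 1.1)

From the two frames, the blue cube sits at roughly (5.7, 2.3) before and (2.8, 3.4) after.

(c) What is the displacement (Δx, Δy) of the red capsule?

(2.5, -0.1)

The red capsule was at about (11.5, 1.0) and moved to about (14.0, 0.9).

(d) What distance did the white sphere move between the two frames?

2.9

The white sphere was near (15.2, 5.6) before and (12.3, 6.1) after, so it travelled √(2.9² + 0.5²) ≈ 2.9 units.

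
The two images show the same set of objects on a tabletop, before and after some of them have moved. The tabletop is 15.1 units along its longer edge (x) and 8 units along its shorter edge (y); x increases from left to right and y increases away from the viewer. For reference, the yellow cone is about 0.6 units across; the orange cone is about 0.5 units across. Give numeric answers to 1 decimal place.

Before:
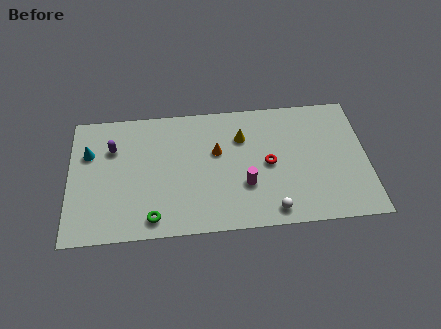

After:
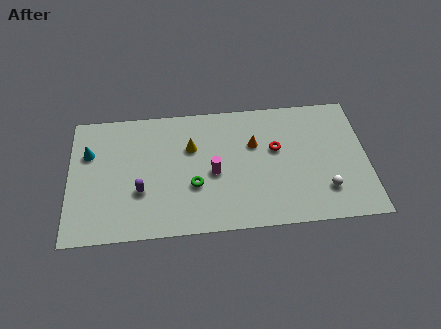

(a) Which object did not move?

the cyan cone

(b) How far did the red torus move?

1.0

The red torus moved from about (10.1, 3.9) to (10.5, 4.8), a distance of √(0.4² + 0.9²) ≈ 1.0.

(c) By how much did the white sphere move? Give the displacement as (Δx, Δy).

(2.7, 1.0)

The white sphere was at about (10.2, 1.0) and moved to about (12.9, 2.0).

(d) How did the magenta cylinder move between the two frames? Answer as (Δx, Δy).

(-1.6, 0.9)

The magenta cylinder was at about (8.9, 2.7) and moved to about (7.3, 3.6).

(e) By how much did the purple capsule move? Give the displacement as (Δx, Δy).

(1.4, -2.8)

From the two frames, the purple capsule sits at roughly (2.2, 5.6) before and (3.6, 2.8) after.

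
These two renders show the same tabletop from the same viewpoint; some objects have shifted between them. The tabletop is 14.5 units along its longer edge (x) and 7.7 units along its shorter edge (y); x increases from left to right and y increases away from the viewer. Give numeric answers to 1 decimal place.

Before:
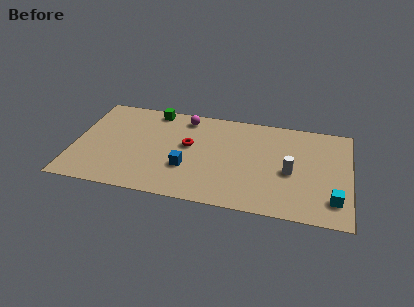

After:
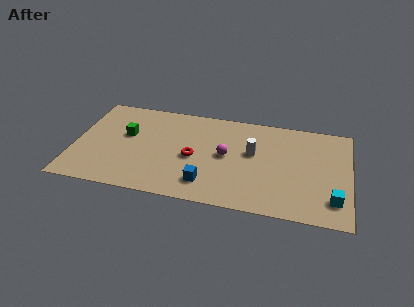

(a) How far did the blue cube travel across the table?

1.5

From (6.0, 2.6) to (7.1, 1.6), the blue cube covered √(1.1² + 1.0²) ≈ 1.5 units.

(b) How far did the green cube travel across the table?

2.6

The green cube moved from about (4.0, 6.9) to (2.7, 4.6), a distance of √(1.3² + 2.3²) ≈ 2.6.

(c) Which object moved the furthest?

the magenta sphere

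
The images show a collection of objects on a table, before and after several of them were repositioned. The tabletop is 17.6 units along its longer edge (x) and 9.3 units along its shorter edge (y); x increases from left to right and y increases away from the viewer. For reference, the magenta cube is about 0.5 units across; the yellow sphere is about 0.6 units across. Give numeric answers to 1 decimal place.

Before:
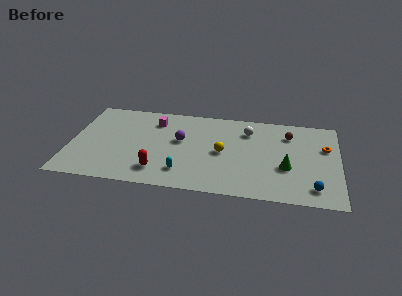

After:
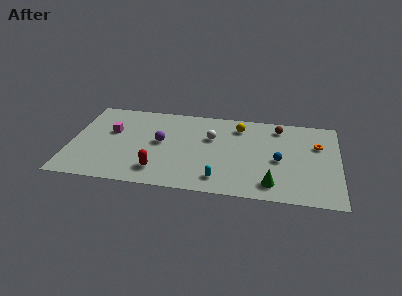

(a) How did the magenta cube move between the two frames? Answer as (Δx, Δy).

(-2.8, -1.6)

The magenta cube was at about (5.4, 7.3) and moved to about (2.6, 5.7).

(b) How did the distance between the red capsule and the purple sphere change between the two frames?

-0.6

They were about 3.7 units apart before and 3.1 after — 0.6 units closer together.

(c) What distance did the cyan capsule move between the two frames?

2.4

From (7.5, 2.0) to (9.9, 1.6), the cyan capsule covered √(2.4² + 0.4²) ≈ 2.4 units.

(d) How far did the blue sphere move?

3.5

The blue sphere moved from about (16.0, 1.6) to (13.7, 4.2), a distance of √(2.3² + 2.6²) ≈ 3.5.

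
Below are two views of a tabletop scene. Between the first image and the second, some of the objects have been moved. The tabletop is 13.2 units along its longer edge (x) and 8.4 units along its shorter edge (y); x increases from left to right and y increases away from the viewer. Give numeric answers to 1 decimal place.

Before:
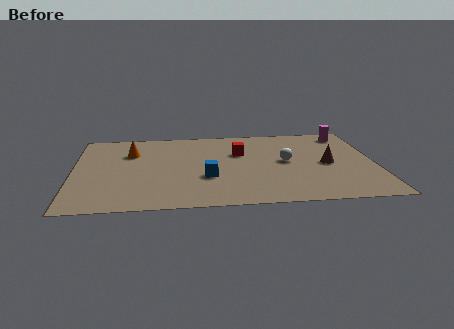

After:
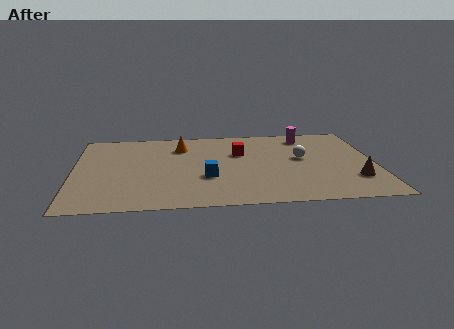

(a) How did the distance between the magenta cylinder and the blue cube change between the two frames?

-1.5

They were about 7.6 units apart before and 6.1 after — 1.5 units closer together.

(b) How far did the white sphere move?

0.8

The white sphere moved from about (9.3, 4.4) to (10.0, 4.7), a distance of √(0.7² + 0.3²) ≈ 0.8.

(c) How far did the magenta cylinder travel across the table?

1.8

The magenta cylinder was near (12.1, 7.2) before and (10.3, 7.1) after, so it travelled √(1.8² + 0.1²) ≈ 1.8 units.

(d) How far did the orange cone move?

2.3

From (2.5, 5.9) to (4.7, 6.4), the orange cone covered √(2.2² + 0.5²) ≈ 2.3 units.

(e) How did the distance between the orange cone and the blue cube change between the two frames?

-0.8

They were about 4.4 units apart before and 3.6 after — 0.8 units closer together.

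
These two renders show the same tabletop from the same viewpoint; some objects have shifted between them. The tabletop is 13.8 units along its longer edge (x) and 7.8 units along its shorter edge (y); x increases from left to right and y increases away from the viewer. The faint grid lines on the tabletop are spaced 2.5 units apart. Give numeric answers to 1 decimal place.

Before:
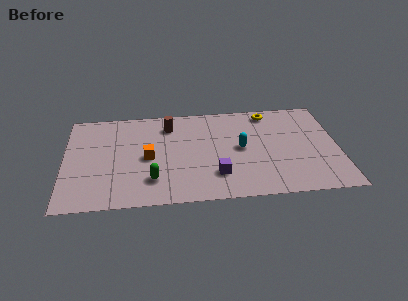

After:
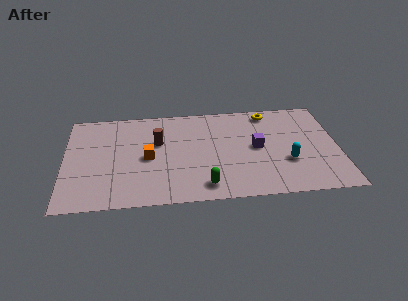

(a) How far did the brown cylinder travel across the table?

1.4

From (5.3, 6.2) to (4.7, 4.9), the brown cylinder covered √(0.6² + 1.3²) ≈ 1.4 units.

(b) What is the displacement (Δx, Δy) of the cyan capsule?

(2.3, -1.3)

From the two frames, the cyan capsule sits at roughly (8.9, 4.0) before and (11.2, 2.7) after.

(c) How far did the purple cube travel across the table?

2.9

The purple cube moved from about (7.6, 2.0) to (9.7, 4.0), a distance of √(2.1² + 2.0²) ≈ 2.9.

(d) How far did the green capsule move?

2.7

The green capsule was near (4.4, 1.9) before and (7.0, 1.2) after, so it travelled √(2.6² + 0.7²) ≈ 2.7 units.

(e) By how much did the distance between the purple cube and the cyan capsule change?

-0.4

Before: roughly 2.4 units apart; after: 2.0. That's 0.4 units closer together.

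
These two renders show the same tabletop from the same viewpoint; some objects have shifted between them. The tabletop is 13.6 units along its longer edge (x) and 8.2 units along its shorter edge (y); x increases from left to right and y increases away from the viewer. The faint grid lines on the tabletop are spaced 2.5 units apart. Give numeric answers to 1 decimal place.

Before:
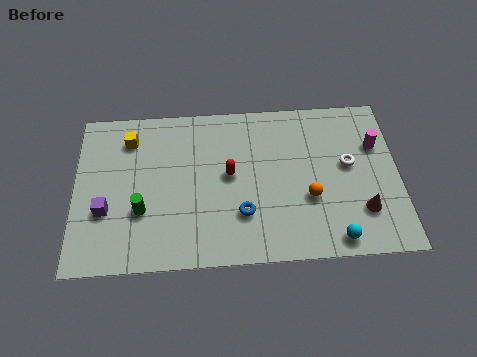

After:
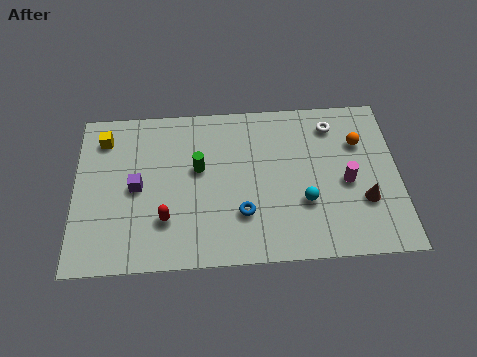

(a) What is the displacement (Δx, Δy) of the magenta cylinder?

(-1.3, -1.8)

The magenta cylinder started near (12.7, 5.5) and ended near (11.4, 3.7).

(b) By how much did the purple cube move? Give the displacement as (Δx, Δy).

(1.3, 1.1)

The purple cube was at about (1.3, 2.9) and moved to about (2.6, 4.0).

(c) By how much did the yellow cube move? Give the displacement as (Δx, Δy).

(-1.1, 0.1)

From the two frames, the yellow cube sits at roughly (2.3, 6.5) before and (1.2, 6.6) after.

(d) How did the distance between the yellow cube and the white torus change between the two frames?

+0.3

The distance was about 9.4 in the first image and 9.7 in the second, so they moved 0.3 units further apart.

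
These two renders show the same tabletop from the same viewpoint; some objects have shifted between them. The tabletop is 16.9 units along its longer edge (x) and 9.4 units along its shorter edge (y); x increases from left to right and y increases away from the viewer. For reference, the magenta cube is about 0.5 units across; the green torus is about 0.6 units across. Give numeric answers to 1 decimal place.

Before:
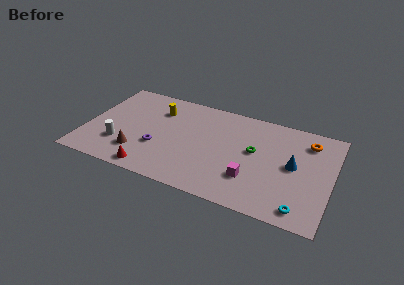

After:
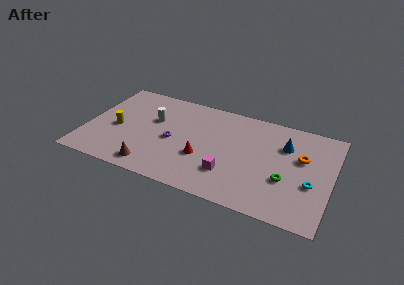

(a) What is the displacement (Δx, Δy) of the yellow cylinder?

(-2.6, -2.8)

From the two frames, the yellow cylinder sits at roughly (4.7, 7.0) before and (2.1, 4.2) after.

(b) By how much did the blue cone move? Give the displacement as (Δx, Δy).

(-0.7, 1.7)

The blue cone started near (14.3, 4.9) and ended near (13.6, 6.6).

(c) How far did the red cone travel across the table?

4.1

The red cone was near (4.9, 1.0) before and (8.2, 3.4) after, so it travelled √(3.3² + 2.4²) ≈ 4.1 units.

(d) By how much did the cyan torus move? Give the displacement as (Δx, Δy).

(0.5, 2.4)

The cyan torus started near (15.1, 1.2) and ended near (15.6, 3.6).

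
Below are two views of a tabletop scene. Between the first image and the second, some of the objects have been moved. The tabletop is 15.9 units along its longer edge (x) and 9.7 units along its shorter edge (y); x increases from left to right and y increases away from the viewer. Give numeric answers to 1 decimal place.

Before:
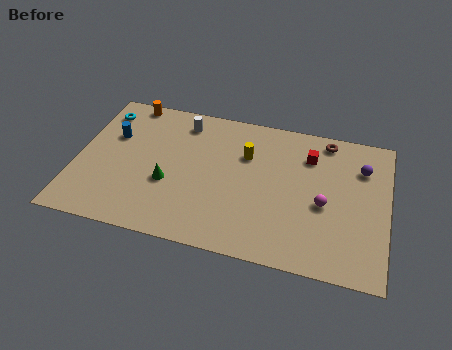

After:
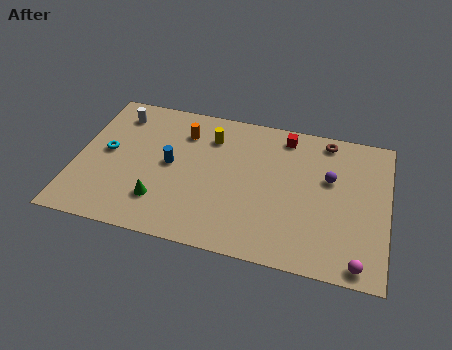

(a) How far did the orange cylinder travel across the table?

3.4

The orange cylinder was near (2.3, 8.9) before and (5.3, 7.4) after, so it travelled √(3.0² + 1.5²) ≈ 3.4 units.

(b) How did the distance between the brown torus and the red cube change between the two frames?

+0.6

They were about 1.5 units apart before and 2.1 after — 0.6 units further apart.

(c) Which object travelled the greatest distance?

the magenta sphere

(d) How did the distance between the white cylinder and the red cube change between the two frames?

+2.1

The distance was about 6.6 in the first image and 8.7 in the second, so they moved 2.1 units further apart.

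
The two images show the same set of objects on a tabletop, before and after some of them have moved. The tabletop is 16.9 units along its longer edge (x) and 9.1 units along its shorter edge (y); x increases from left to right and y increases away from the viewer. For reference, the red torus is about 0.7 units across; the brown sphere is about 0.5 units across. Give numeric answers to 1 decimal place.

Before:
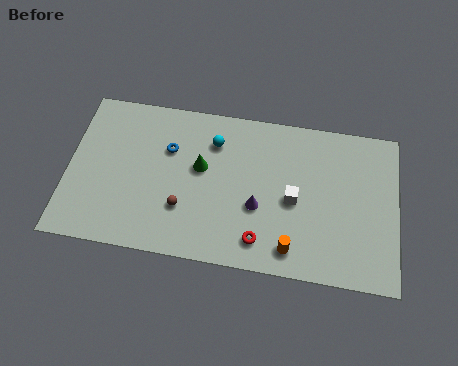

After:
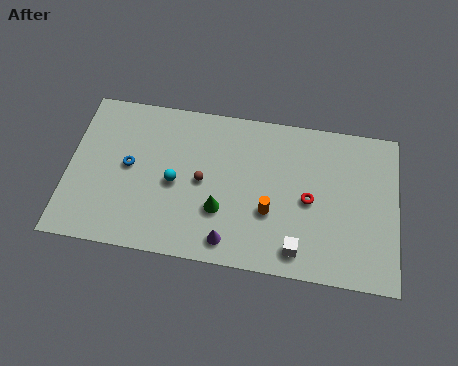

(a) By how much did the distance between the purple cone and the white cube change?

+1.6

Before: roughly 1.9 units apart; after: 3.5. That's 1.6 units further apart.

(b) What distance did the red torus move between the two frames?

3.6

From (10.0, 1.6) to (12.4, 4.3), the red torus covered √(2.4² + 2.7²) ≈ 3.6 units.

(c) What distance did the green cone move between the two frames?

2.5

The green cone moved from about (6.8, 5.3) to (7.9, 3.0), a distance of √(1.1² + 2.3²) ≈ 2.5.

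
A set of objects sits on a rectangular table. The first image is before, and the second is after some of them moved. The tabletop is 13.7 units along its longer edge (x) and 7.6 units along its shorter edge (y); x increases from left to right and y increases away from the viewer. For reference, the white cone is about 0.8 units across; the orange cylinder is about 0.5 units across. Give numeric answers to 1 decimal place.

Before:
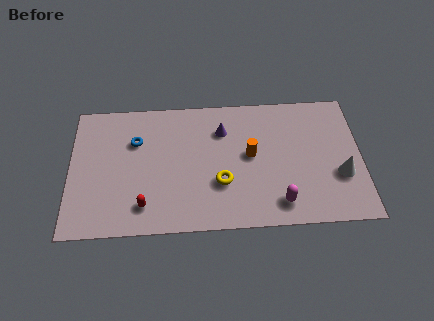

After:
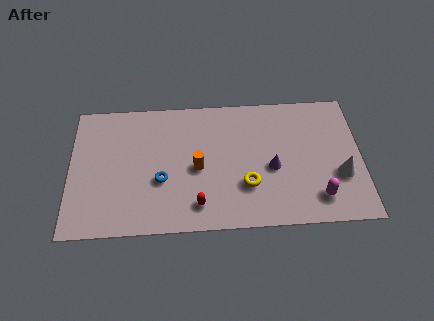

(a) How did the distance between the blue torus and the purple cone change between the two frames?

+1.1

They were about 4.1 units apart before and 5.2 after — 1.1 units further apart.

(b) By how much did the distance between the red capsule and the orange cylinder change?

-3.5

Before: roughly 5.6 units apart; after: 2.1. That's 3.5 units closer together.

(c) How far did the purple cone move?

3.3

From (7.2, 5.6) to (9.5, 3.3), the purple cone covered √(2.3² + 2.3²) ≈ 3.3 units.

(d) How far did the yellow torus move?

1.2

The yellow torus moved from about (7.1, 2.6) to (8.3, 2.4), a distance of √(1.2² + 0.2²) ≈ 1.2.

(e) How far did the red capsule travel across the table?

2.5

The red capsule moved from about (3.5, 1.5) to (6.0, 1.4), a distance of √(2.5² + 0.1²) ≈ 2.5.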